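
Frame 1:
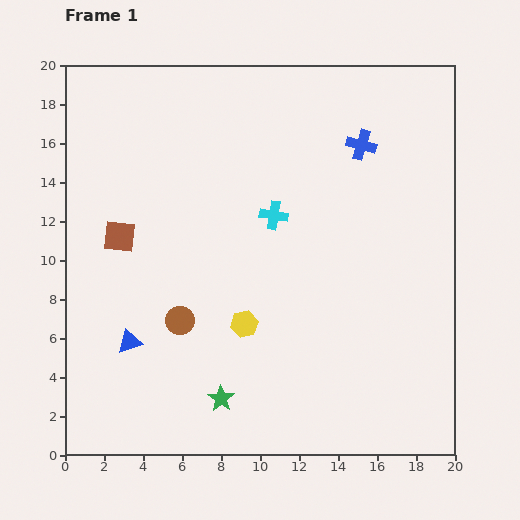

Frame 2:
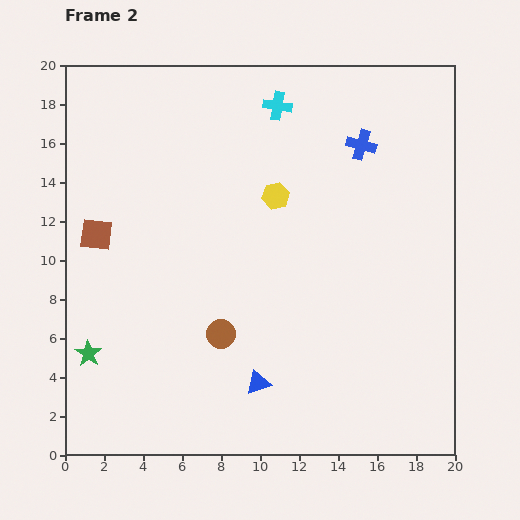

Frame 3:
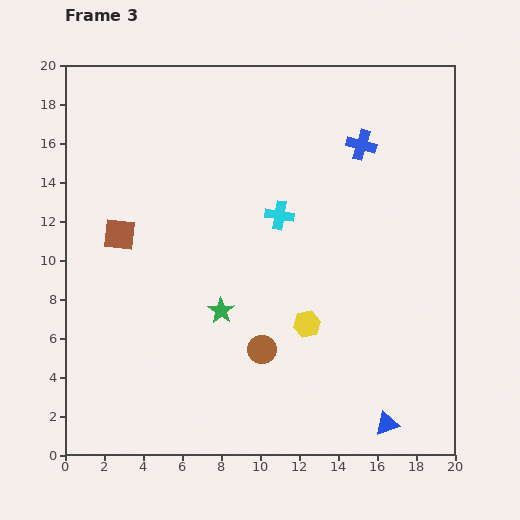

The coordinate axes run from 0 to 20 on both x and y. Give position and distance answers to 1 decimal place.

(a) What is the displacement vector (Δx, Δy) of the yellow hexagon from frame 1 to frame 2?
(1.6, 6.6)

The yellow hexagon was at (9.2, 6.7) in frame 1 and (10.8, 13.3) in frame 2.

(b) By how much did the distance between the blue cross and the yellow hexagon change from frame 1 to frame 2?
-5.9

Distance in frame 1: 11.0. Distance in frame 2: 5.1.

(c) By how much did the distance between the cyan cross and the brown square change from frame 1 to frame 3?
+0.3

Distance in frame 1: 8.0. Distance in frame 3: 8.3.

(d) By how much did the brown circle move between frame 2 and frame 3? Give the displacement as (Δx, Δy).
(2.1, -0.8)

The brown circle was at (8.0, 6.2) in frame 2 and (10.1, 5.4) in frame 3.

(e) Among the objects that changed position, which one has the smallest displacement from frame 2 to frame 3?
the brown square

(moved 1.2)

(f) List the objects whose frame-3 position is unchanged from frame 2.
the blue cross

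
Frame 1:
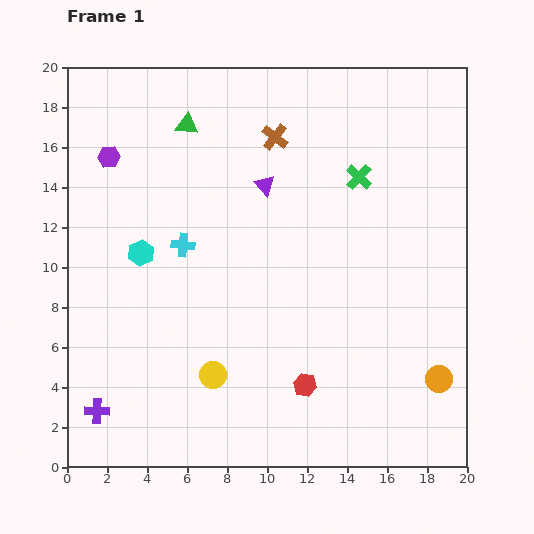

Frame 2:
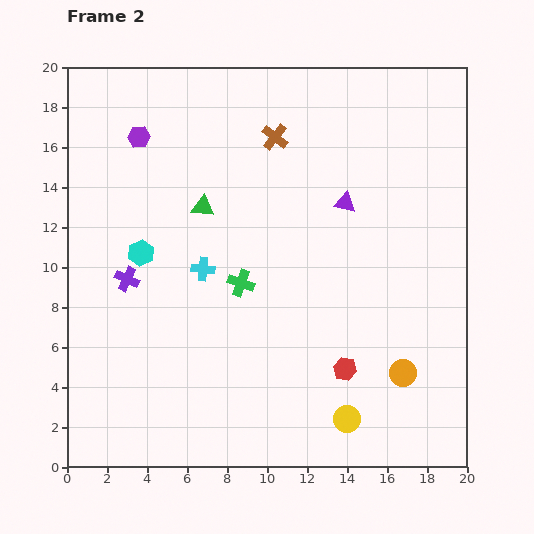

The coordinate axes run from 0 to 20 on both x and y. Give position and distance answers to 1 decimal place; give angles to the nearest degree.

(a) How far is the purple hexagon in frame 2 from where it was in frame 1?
1.8

The purple hexagon moved from (2.1, 15.5) to (3.6, 16.5), a distance of √(1.5² + 1.0²) ≈ 1.8.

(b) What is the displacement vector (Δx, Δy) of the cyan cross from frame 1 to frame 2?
(1.0, -1.2)

The cyan cross was at (5.8, 11.1) in frame 1 and (6.8, 9.9) in frame 2.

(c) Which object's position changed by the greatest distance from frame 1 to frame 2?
the green cross

(moved 7.9; next 7.1)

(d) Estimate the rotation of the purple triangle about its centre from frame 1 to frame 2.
33° counter-clockwise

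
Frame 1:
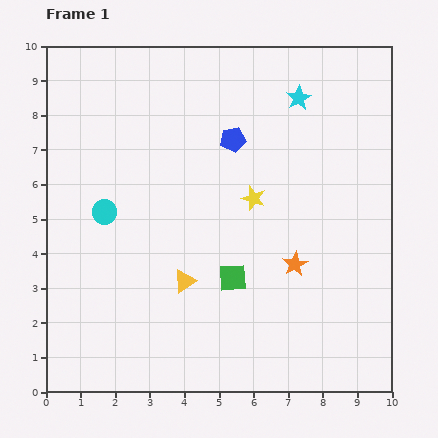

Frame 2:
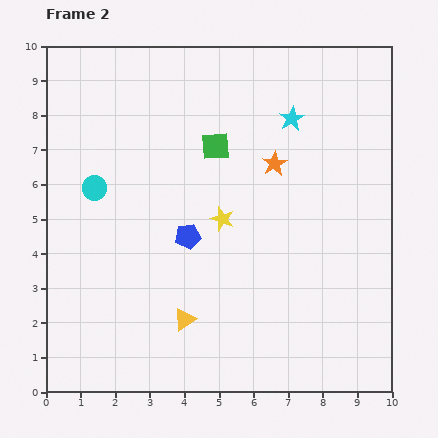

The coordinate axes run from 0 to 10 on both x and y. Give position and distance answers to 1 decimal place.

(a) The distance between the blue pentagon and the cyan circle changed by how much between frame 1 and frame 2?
-1.3

Distance in frame 1: 4.3. Distance in frame 2: 3.0.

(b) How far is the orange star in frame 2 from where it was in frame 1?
3.0

The orange star moved from (7.2, 3.7) to (6.6, 6.6), a distance of √(0.6² + 2.9²) ≈ 3.0.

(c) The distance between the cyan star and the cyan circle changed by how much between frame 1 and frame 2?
-0.5

Distance in frame 1: 6.5. Distance in frame 2: 6.0.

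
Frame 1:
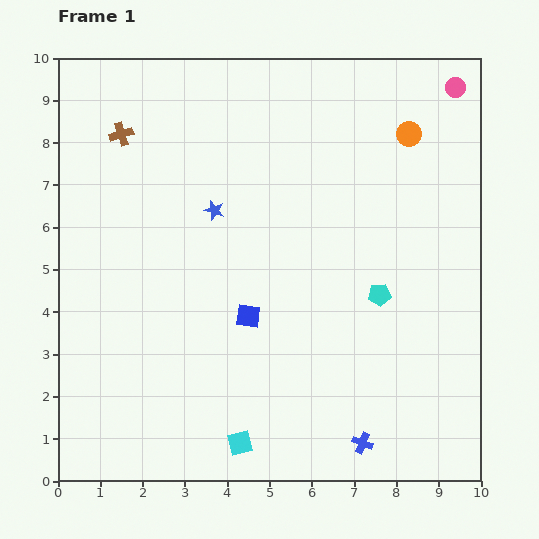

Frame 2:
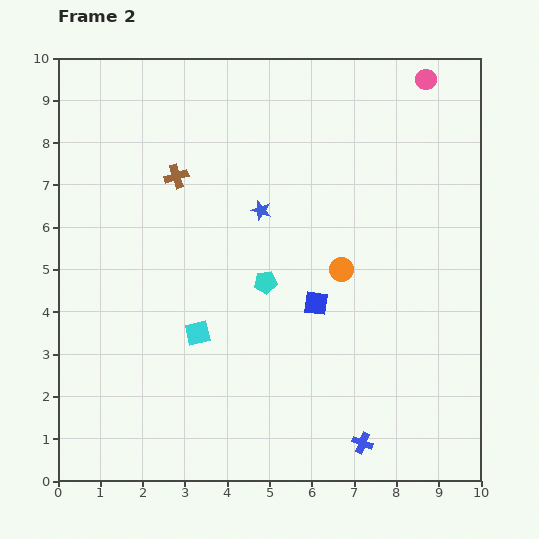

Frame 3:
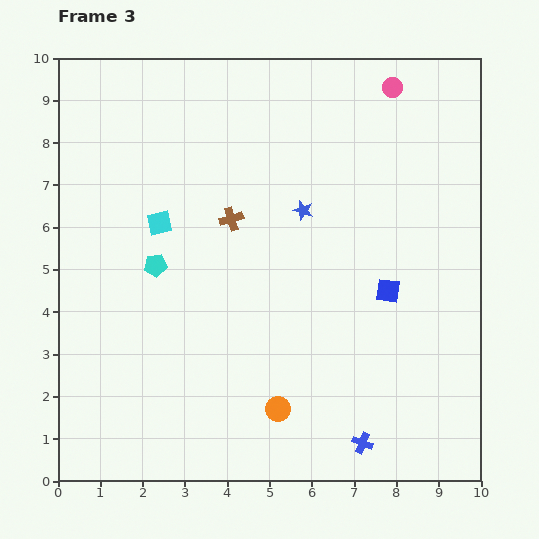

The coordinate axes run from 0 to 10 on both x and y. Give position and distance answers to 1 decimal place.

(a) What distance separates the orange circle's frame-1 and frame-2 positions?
3.6

The orange circle moved from (8.3, 8.2) to (6.7, 5.0), a distance of √(1.6² + 3.2²) ≈ 3.6.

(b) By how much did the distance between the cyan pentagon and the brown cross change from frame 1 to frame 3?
-5.1

Distance in frame 1: 7.2. Distance in frame 3: 2.1.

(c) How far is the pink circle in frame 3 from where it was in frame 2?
0.8

The pink circle moved from (8.7, 9.5) to (7.9, 9.3), a distance of √(0.8² + 0.2²) ≈ 0.8.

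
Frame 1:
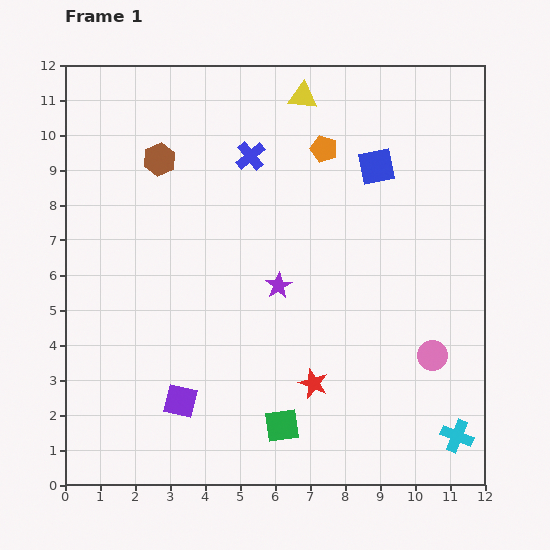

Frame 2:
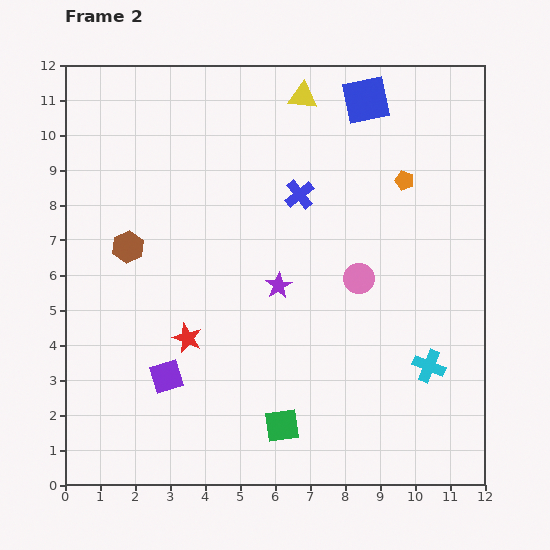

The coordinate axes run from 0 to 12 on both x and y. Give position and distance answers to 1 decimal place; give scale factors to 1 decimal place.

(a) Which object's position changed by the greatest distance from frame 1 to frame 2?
the red star

(moved 3.8; next 3.0)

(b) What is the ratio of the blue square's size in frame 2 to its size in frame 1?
1.3×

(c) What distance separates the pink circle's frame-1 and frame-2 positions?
3.0

The pink circle moved from (10.5, 3.7) to (8.4, 5.9), a distance of √(2.1² + 2.2²) ≈ 3.0.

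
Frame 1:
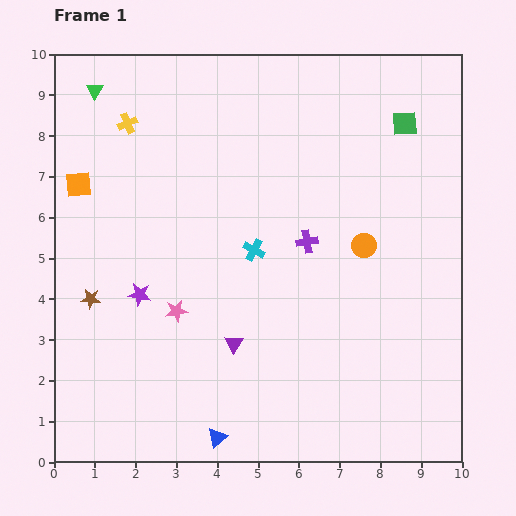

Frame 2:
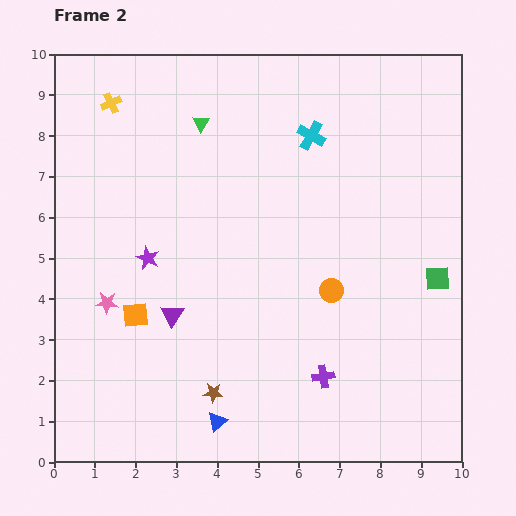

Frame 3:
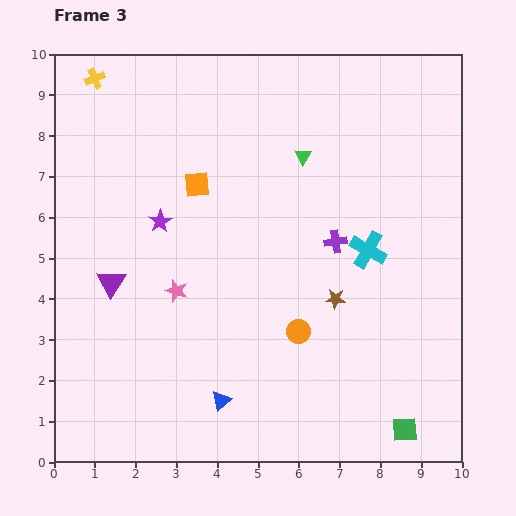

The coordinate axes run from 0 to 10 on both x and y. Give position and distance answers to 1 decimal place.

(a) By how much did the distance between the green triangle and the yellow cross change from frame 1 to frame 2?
+1.2

Distance in frame 1: 1.1. Distance in frame 2: 2.3.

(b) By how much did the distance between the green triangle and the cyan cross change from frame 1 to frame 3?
-2.7

Distance in frame 1: 5.5. Distance in frame 3: 2.8.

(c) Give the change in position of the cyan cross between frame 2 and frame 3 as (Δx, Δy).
(1.4, -2.8)

The cyan cross was at (6.3, 8.0) in frame 2 and (7.7, 5.2) in frame 3.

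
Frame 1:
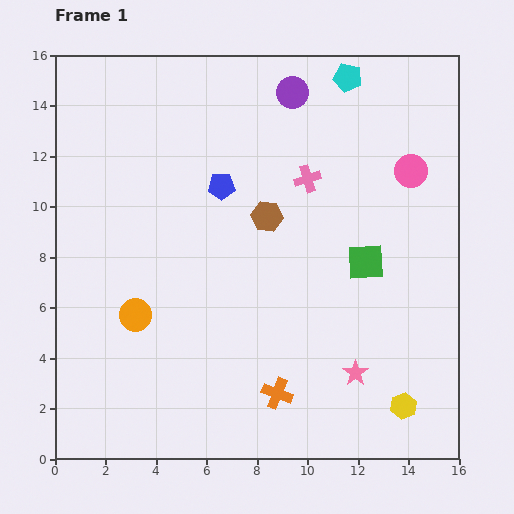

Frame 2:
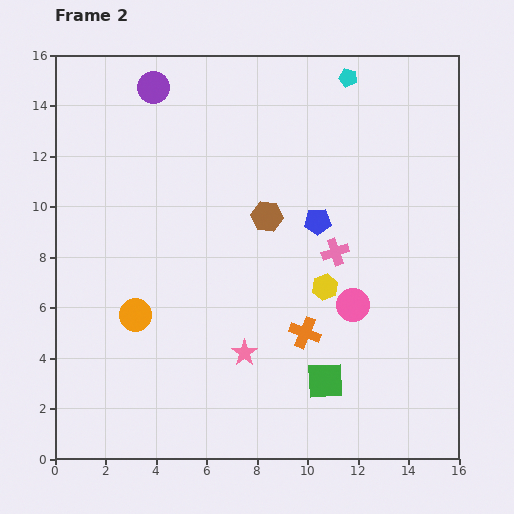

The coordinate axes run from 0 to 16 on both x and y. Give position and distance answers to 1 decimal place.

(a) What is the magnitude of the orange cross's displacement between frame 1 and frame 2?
2.6

The orange cross moved from (8.8, 2.6) to (9.9, 5.0), a distance of √(1.1² + 2.4²) ≈ 2.6.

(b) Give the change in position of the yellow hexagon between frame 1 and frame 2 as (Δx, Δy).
(-3.1, 4.7)

The yellow hexagon was at (13.8, 2.1) in frame 1 and (10.7, 6.8) in frame 2.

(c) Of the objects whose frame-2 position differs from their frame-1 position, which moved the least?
the orange cross

(moved 2.6)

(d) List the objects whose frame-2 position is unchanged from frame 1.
the brown hexagon, the cyan pentagon, the orange circle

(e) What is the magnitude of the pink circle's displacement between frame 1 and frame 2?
5.8

The pink circle moved from (14.1, 11.4) to (11.8, 6.1), a distance of √(2.3² + 5.3²) ≈ 5.8.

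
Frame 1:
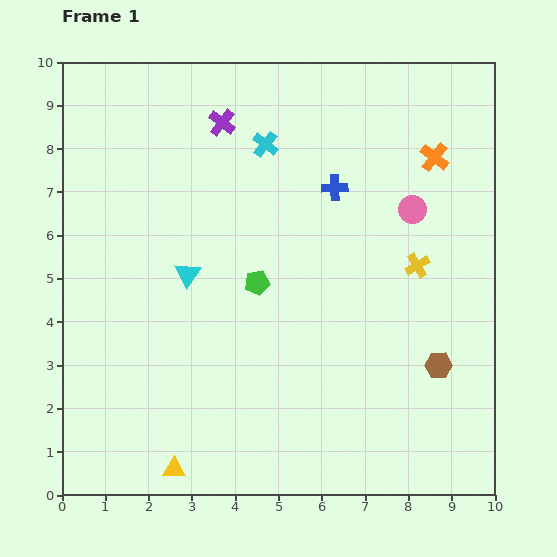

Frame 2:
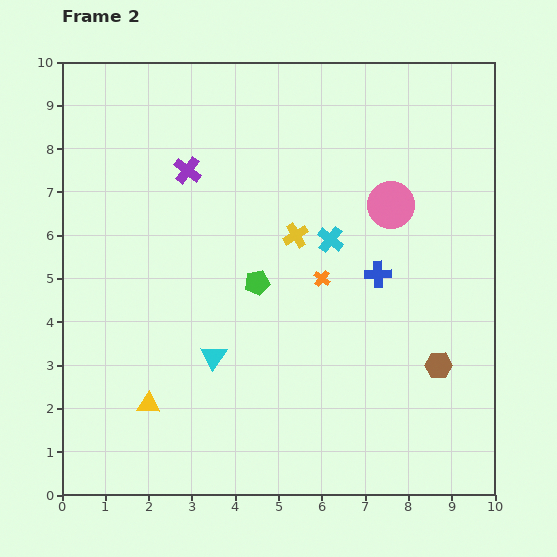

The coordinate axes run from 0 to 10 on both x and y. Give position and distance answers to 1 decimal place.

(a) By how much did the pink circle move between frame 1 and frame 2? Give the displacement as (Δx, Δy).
(-0.5, 0.1)

The pink circle was at (8.1, 6.6) in frame 1 and (7.6, 6.7) in frame 2.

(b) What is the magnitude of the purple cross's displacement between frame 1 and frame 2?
1.4

The purple cross moved from (3.7, 8.6) to (2.9, 7.5), a distance of √(0.8² + 1.1²) ≈ 1.4.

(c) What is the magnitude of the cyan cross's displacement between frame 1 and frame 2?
2.7

The cyan cross moved from (4.7, 8.1) to (6.2, 5.9), a distance of √(1.5² + 2.2²) ≈ 2.7.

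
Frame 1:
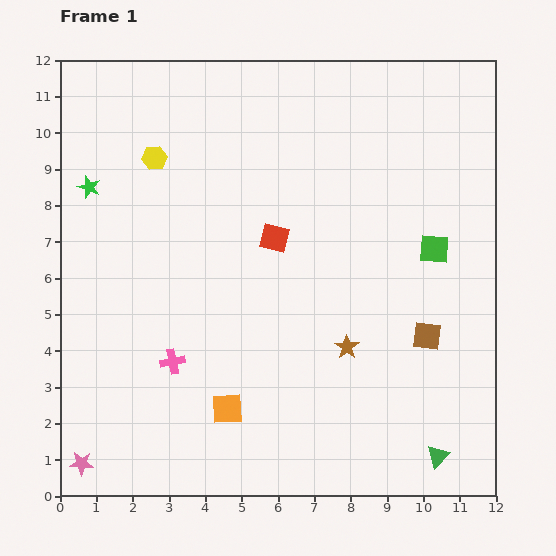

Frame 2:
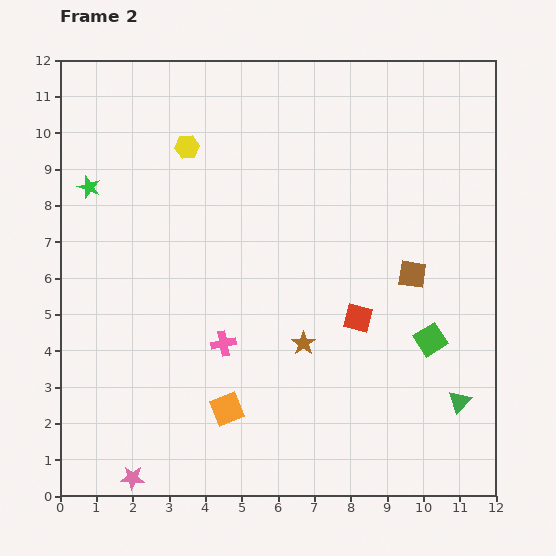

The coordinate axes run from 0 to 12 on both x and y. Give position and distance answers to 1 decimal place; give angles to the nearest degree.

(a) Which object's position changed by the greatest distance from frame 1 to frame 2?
the red square

(moved 3.2; next 2.5)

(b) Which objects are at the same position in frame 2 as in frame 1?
the orange square, the green star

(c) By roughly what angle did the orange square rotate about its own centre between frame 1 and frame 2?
18° counter-clockwise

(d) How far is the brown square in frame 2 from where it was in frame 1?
1.7

The brown square moved from (10.1, 4.4) to (9.7, 6.1), a distance of √(0.4² + 1.7²) ≈ 1.7.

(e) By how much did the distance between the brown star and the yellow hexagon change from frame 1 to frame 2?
-1.1

Distance in frame 1: 7.4. Distance in frame 2: 6.3.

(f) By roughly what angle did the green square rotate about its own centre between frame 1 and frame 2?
36° counter-clockwise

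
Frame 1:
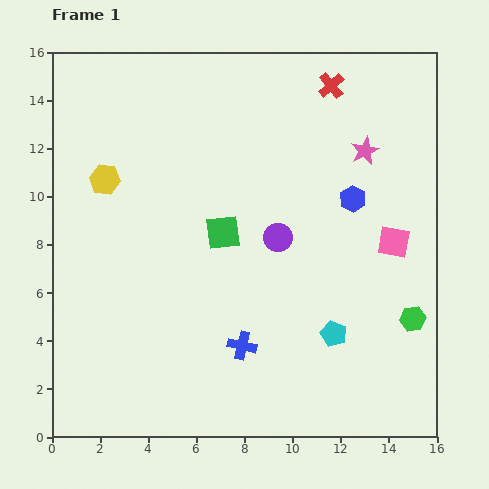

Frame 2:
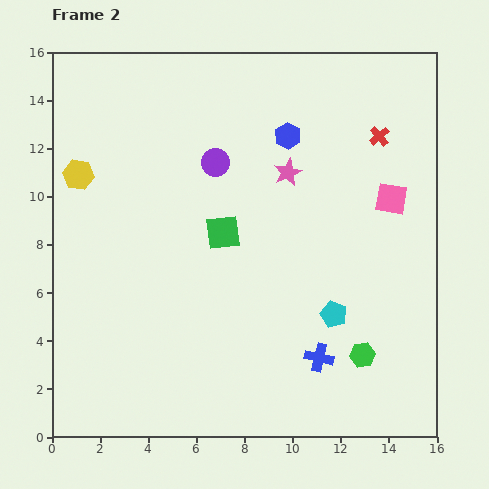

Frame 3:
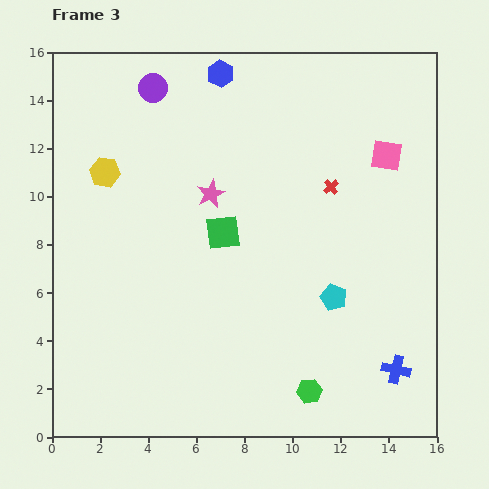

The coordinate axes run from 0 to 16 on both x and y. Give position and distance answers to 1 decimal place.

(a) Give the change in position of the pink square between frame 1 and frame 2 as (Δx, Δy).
(-0.1, 1.8)

The pink square was at (14.2, 8.1) in frame 1 and (14.1, 9.9) in frame 2.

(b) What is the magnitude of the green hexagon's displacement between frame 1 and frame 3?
5.2

The green hexagon moved from (15.0, 4.9) to (10.7, 1.9), a distance of √(4.3² + 3.0²) ≈ 5.2.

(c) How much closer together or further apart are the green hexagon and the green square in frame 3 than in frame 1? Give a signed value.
-1.2

Distance in frame 1: 8.7. Distance in frame 3: 7.5.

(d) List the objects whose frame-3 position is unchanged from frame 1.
the green square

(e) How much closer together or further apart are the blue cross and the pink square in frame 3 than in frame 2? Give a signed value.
+1.7

Distance in frame 2: 7.2. Distance in frame 3: 8.9.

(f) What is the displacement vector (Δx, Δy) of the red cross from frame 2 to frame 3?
(-2.0, -2.1)

The red cross was at (13.6, 12.5) in frame 2 and (11.6, 10.4) in frame 3.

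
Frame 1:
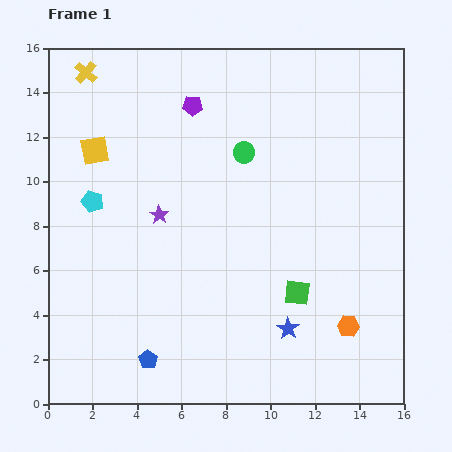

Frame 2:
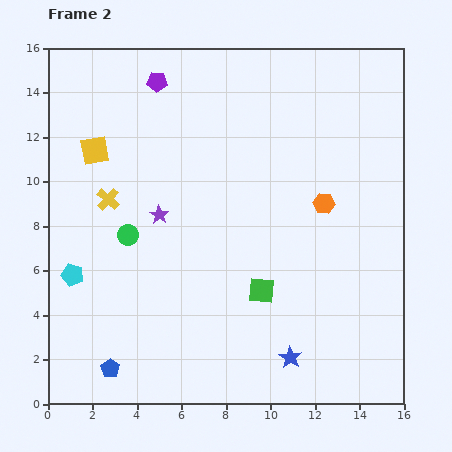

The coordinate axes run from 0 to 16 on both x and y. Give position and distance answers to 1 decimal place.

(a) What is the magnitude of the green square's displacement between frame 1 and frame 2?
1.6

The green square moved from (11.2, 5.0) to (9.6, 5.1), a distance of √(1.6² + 0.1²) ≈ 1.6.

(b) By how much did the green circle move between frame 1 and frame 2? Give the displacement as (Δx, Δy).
(-5.2, -3.7)

The green circle was at (8.8, 11.3) in frame 1 and (3.6, 7.6) in frame 2.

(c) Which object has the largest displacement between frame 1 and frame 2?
the green circle

(moved 6.4; next 5.8)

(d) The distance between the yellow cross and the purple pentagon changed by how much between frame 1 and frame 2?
+0.7

Distance in frame 1: 5.0. Distance in frame 2: 5.7.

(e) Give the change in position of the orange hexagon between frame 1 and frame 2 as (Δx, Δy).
(-1.1, 5.5)

The orange hexagon was at (13.5, 3.5) in frame 1 and (12.4, 9.0) in frame 2.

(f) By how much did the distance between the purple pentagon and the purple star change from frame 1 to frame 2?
+0.9

Distance in frame 1: 5.1. Distance in frame 2: 6.0.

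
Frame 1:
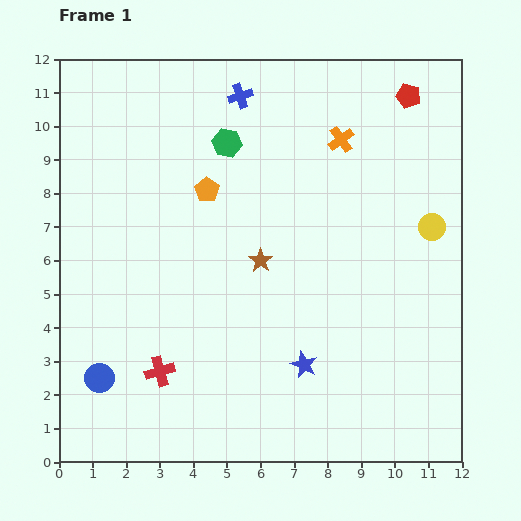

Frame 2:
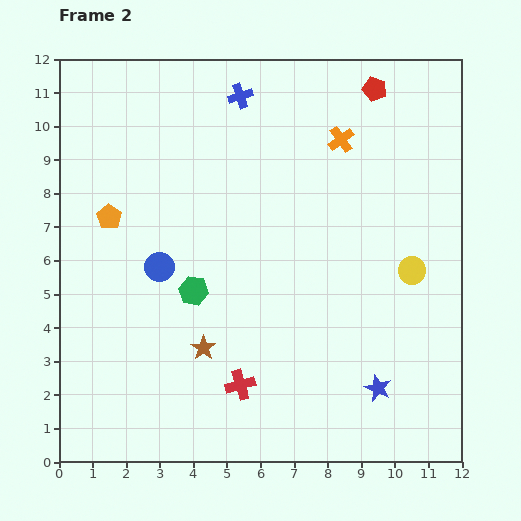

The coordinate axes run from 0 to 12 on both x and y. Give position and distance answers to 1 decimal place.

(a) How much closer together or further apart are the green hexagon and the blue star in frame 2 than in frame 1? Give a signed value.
-0.8

Distance in frame 1: 7.0. Distance in frame 2: 6.2.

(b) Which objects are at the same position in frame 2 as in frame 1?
the orange cross, the blue cross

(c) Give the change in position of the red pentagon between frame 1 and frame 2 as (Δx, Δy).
(-1.0, 0.2)

The red pentagon was at (10.4, 10.9) in frame 1 and (9.4, 11.1) in frame 2.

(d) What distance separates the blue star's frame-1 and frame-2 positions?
2.3

The blue star moved from (7.3, 2.9) to (9.5, 2.2), a distance of √(2.2² + 0.7²) ≈ 2.3.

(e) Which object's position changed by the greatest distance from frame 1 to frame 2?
the green hexagon

(moved 4.5; next 3.8)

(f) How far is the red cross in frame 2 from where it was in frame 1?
2.4

The red cross moved from (3.0, 2.7) to (5.4, 2.3), a distance of √(2.4² + 0.4²) ≈ 2.4.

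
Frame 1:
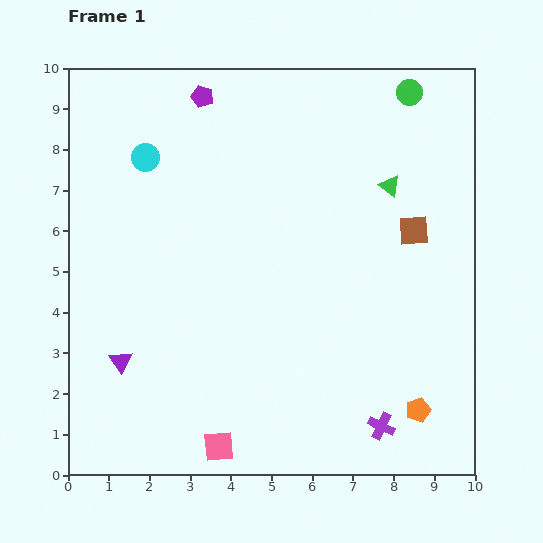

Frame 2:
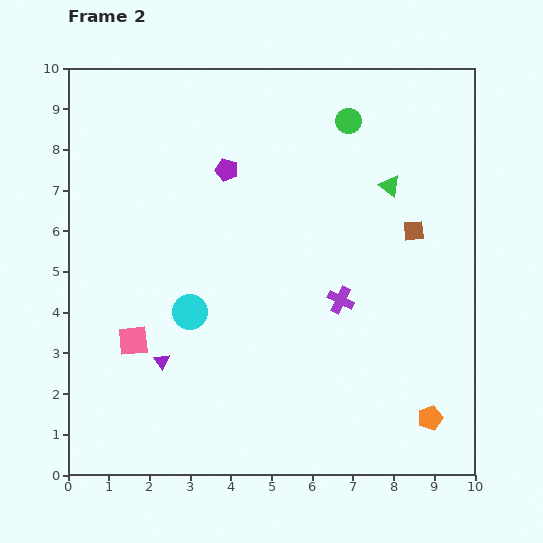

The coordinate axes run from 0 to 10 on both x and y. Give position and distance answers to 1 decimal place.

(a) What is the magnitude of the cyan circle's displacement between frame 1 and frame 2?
4.0

The cyan circle moved from (1.9, 7.8) to (3.0, 4.0), a distance of √(1.1² + 3.8²) ≈ 4.0.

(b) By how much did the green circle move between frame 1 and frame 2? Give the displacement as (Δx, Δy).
(-1.5, -0.7)

The green circle was at (8.4, 9.4) in frame 1 and (6.9, 8.7) in frame 2.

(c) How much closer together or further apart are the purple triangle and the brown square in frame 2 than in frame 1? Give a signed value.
-0.9

Distance in frame 1: 7.9. Distance in frame 2: 7.0.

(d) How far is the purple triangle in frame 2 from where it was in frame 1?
1.0

The purple triangle moved from (1.3, 2.8) to (2.3, 2.8), a distance of √(1.0² + 0.0²) ≈ 1.0.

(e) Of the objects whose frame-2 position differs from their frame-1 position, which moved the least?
the orange pentagon

(moved 0.4)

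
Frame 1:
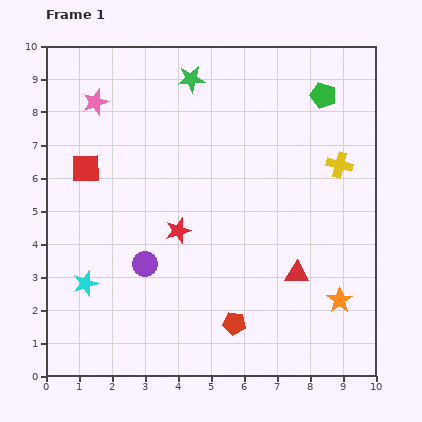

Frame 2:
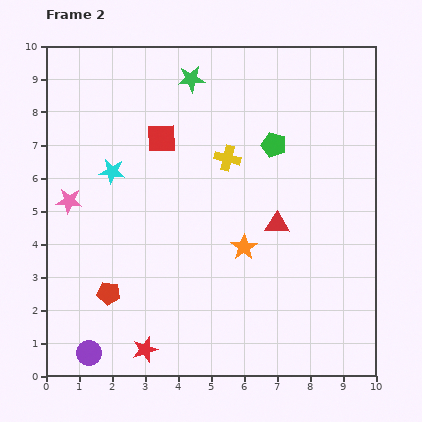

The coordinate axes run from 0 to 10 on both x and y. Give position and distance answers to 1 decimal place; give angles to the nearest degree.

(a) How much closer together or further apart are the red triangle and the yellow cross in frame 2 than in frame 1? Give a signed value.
-1.0

Distance in frame 1: 3.5. Distance in frame 2: 2.5.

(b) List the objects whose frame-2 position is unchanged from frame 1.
the green star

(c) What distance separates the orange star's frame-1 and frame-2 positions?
3.3

The orange star moved from (8.9, 2.3) to (6.0, 3.9), a distance of √(2.9² + 1.6²) ≈ 3.3.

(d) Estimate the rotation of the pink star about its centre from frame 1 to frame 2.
24° clockwise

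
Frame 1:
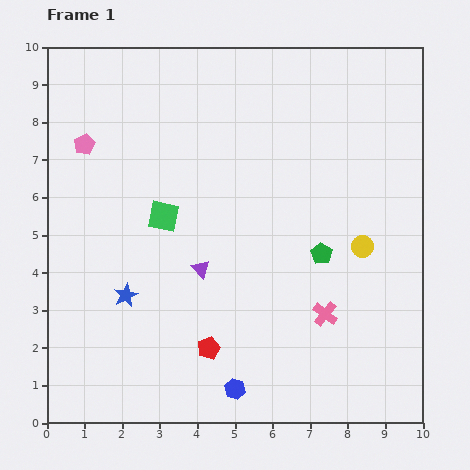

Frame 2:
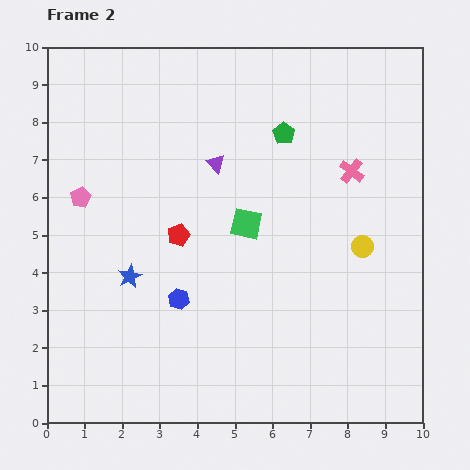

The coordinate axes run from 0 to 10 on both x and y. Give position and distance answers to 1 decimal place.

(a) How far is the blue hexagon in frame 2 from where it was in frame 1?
2.8

The blue hexagon moved from (5.0, 0.9) to (3.5, 3.3), a distance of √(1.5² + 2.4²) ≈ 2.8.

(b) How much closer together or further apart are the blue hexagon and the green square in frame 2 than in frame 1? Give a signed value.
-2.3

Distance in frame 1: 5.0. Distance in frame 2: 2.7.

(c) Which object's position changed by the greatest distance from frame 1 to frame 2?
the pink cross

(moved 3.9; next 3.4)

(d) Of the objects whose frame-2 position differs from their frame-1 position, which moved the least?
the blue star

(moved 0.5)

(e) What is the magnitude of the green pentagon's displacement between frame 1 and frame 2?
3.4

The green pentagon moved from (7.3, 4.5) to (6.3, 7.7), a distance of √(1.0² + 3.2²) ≈ 3.4.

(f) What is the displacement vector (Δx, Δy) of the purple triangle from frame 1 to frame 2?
(0.4, 2.8)

The purple triangle was at (4.1, 4.1) in frame 1 and (4.5, 6.9) in frame 2.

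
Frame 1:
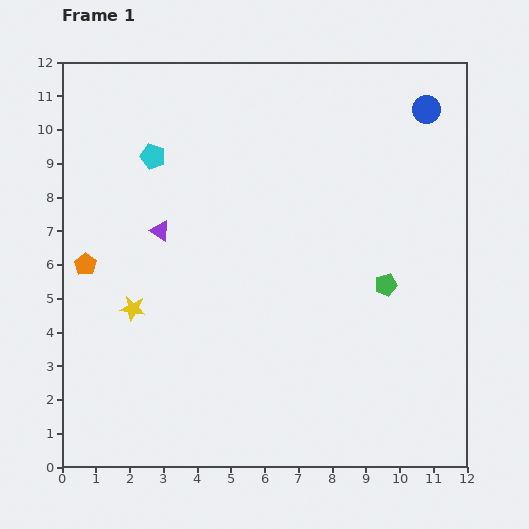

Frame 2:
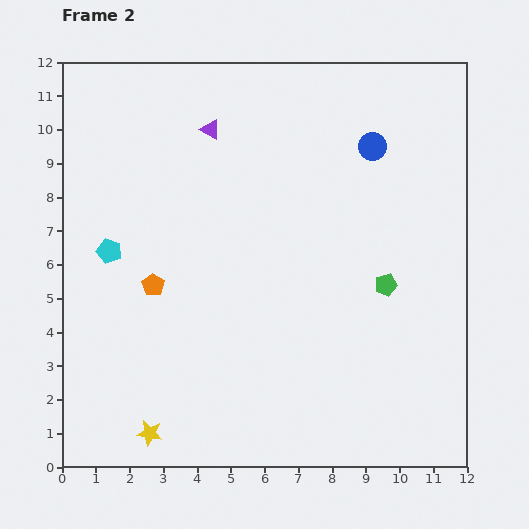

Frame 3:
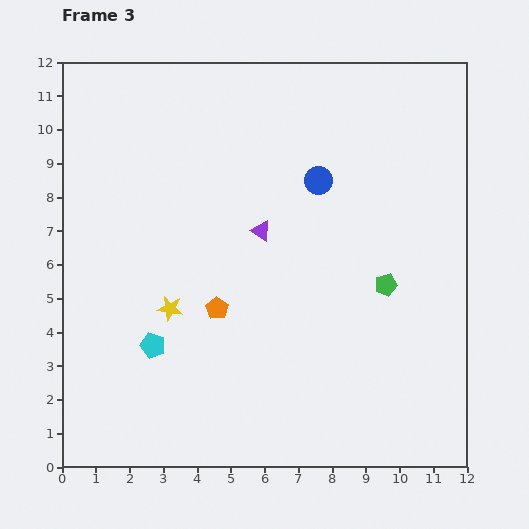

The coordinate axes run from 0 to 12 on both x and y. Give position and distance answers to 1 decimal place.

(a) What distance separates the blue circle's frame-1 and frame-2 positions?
1.9

The blue circle moved from (10.8, 10.6) to (9.2, 9.5), a distance of √(1.6² + 1.1²) ≈ 1.9.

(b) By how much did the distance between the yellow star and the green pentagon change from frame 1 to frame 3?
-1.1

Distance in frame 1: 7.5. Distance in frame 3: 6.4.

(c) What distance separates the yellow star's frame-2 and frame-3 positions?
3.7

The yellow star moved from (2.6, 1.0) to (3.2, 4.7), a distance of √(0.6² + 3.7²) ≈ 3.7.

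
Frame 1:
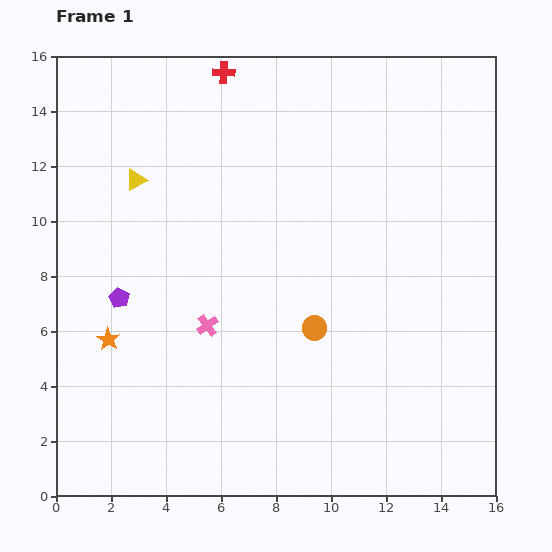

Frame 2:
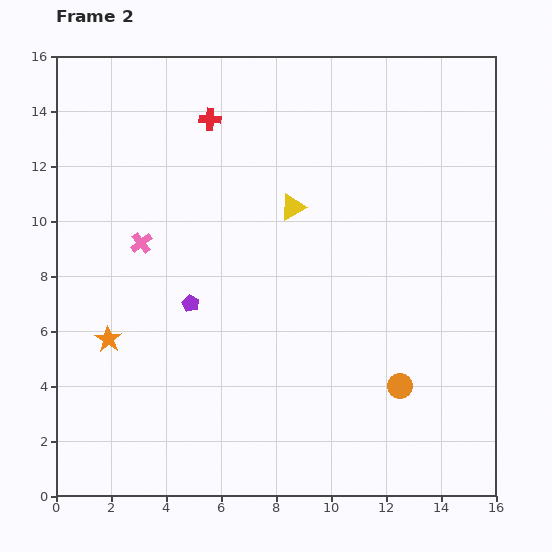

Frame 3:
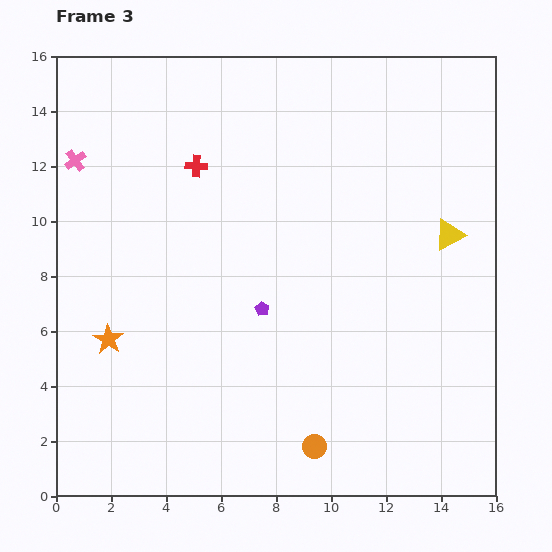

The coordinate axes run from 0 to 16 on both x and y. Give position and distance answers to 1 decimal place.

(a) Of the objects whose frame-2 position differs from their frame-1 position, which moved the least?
the red cross

(moved 1.8)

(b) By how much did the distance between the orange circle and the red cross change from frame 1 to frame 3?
+1.2

Distance in frame 1: 9.9. Distance in frame 3: 11.1.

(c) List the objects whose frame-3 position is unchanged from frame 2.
the orange star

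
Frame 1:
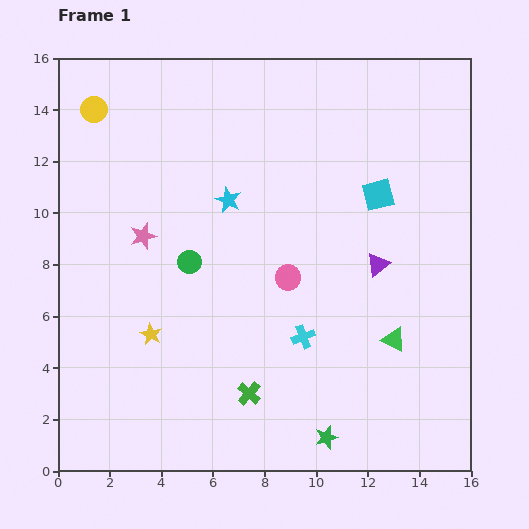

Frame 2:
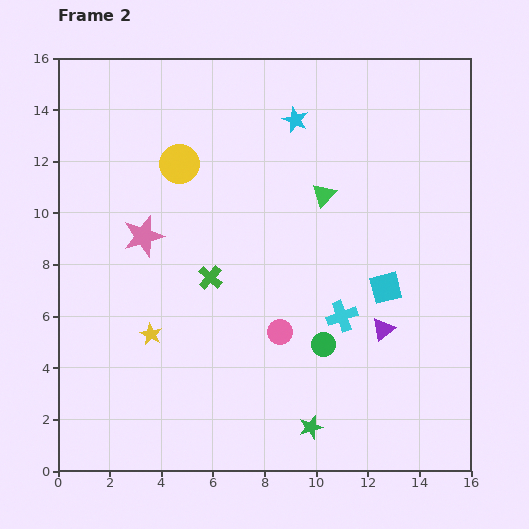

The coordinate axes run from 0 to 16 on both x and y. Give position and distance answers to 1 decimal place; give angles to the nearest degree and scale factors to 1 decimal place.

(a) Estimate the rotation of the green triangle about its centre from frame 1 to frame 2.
45° clockwise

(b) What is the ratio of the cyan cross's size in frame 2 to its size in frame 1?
1.3×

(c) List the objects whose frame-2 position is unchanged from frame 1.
the pink star, the yellow star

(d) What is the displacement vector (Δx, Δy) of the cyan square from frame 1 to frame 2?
(0.3, -3.6)

The cyan square was at (12.4, 10.7) in frame 1 and (12.7, 7.1) in frame 2.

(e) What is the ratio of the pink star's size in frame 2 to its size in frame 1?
1.5×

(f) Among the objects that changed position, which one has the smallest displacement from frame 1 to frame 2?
the green star

(moved 0.7)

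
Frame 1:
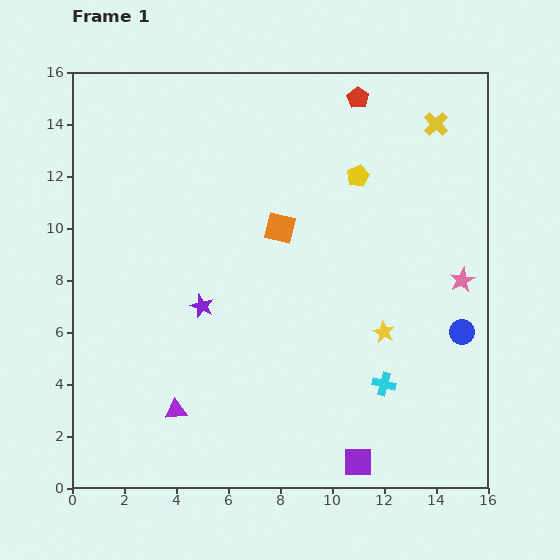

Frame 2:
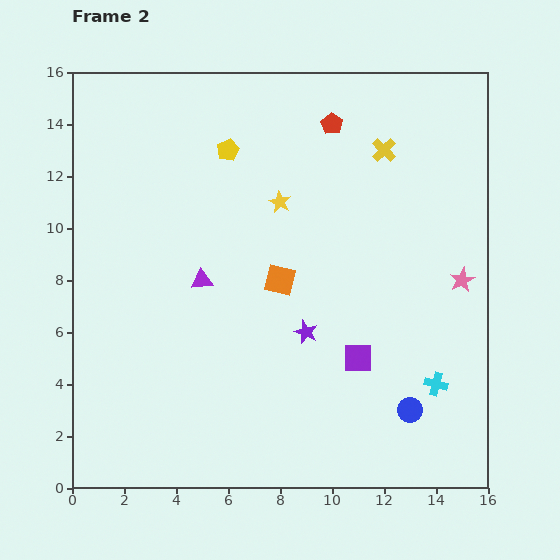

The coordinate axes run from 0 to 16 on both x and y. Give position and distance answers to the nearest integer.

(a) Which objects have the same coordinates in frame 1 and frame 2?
the pink star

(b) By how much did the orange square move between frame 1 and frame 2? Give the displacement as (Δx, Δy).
(0, -2)

The orange square was at (8, 10) in frame 1 and (8, 8) in frame 2.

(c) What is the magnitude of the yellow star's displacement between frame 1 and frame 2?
6

The yellow star moved from (12, 6) to (8, 11), a distance of √(4² + 5²) ≈ 6.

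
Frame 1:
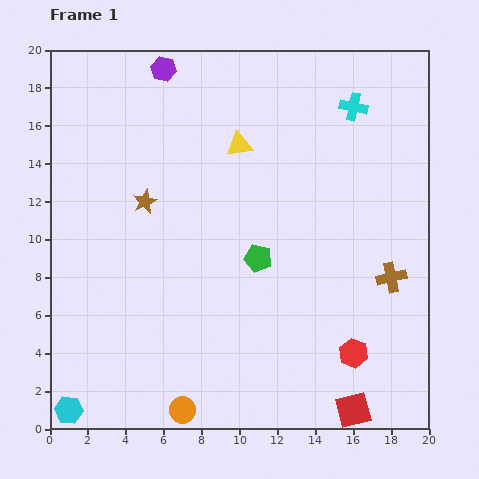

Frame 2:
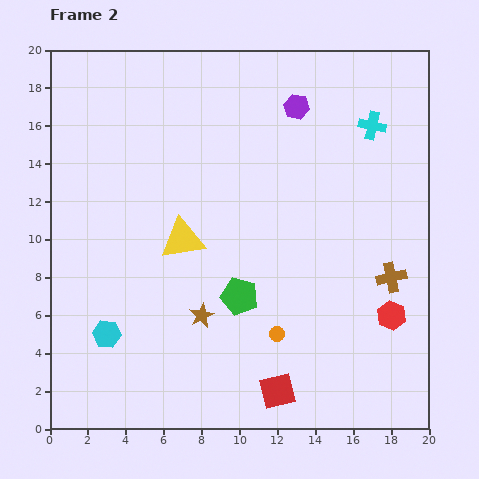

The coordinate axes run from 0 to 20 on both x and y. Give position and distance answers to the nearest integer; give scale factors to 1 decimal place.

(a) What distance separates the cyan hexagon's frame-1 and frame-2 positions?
4

The cyan hexagon moved from (1, 1) to (3, 5), a distance of √(2² + 4²) ≈ 4.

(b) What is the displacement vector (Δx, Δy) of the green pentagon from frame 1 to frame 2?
(-1, -2)

The green pentagon was at (11, 9) in frame 1 and (10, 7) in frame 2.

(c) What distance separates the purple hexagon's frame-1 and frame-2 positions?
7

The purple hexagon moved from (6, 19) to (13, 17), a distance of √(7² + 2²) ≈ 7.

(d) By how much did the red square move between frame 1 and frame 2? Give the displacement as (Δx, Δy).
(-4, 1)

The red square was at (16, 1) in frame 1 and (12, 2) in frame 2.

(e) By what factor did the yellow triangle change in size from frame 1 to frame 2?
1.7×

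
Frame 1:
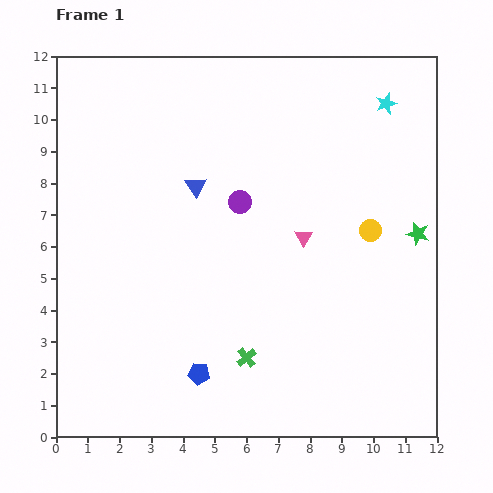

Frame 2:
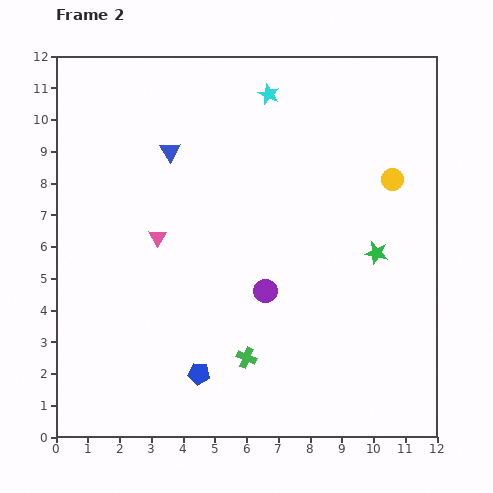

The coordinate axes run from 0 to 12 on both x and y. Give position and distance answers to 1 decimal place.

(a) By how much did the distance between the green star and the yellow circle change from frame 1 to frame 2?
+0.9

Distance in frame 1: 1.5. Distance in frame 2: 2.4.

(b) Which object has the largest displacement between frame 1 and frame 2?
the pink triangle

(moved 4.6; next 3.7)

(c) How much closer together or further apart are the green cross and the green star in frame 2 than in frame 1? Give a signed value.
-1.4

Distance in frame 1: 6.7. Distance in frame 2: 5.3.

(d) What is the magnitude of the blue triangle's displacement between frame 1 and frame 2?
1.4

The blue triangle moved from (4.4, 7.9) to (3.6, 9.0), a distance of √(0.8² + 1.1²) ≈ 1.4.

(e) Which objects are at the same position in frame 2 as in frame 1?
the green cross, the blue pentagon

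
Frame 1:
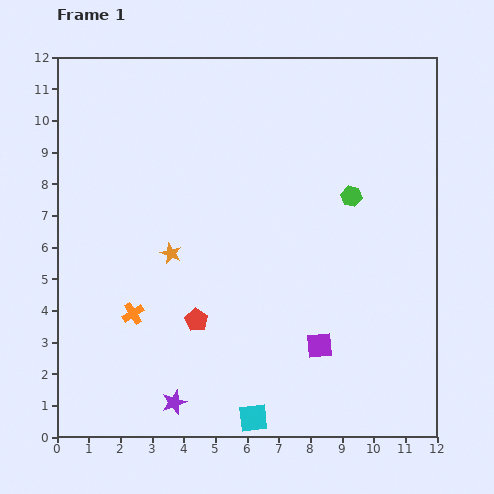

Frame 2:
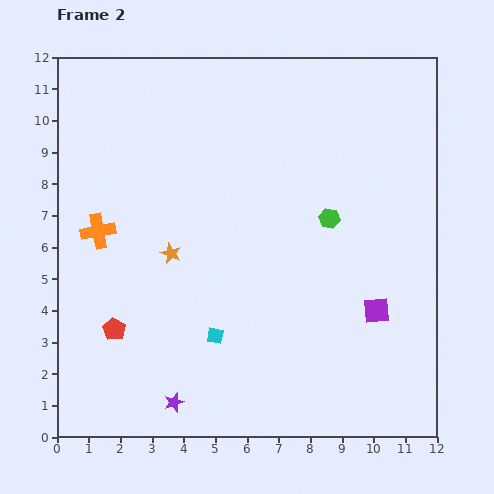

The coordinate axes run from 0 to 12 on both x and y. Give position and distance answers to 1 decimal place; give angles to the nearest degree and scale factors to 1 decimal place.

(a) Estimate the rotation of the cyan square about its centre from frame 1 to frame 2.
16° clockwise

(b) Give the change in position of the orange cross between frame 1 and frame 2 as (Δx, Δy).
(-1.1, 2.6)

The orange cross was at (2.4, 3.9) in frame 1 and (1.3, 6.5) in frame 2.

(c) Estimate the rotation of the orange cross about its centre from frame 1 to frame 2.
21° clockwise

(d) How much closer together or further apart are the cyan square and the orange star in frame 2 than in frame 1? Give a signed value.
-2.8

Distance in frame 1: 5.8. Distance in frame 2: 3.0.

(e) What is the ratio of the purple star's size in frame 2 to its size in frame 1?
0.8×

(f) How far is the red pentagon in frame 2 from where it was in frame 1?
2.6

The red pentagon moved from (4.4, 3.7) to (1.8, 3.4), a distance of √(2.6² + 0.3²) ≈ 2.6.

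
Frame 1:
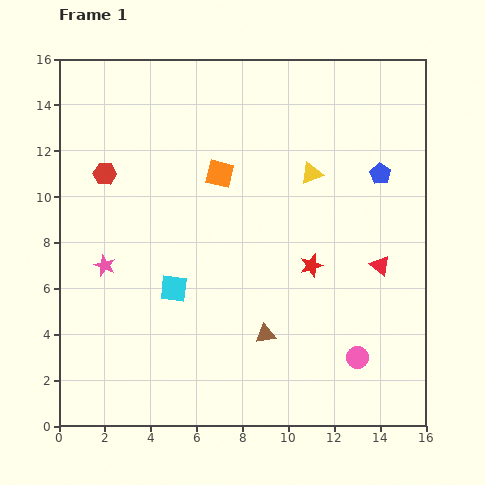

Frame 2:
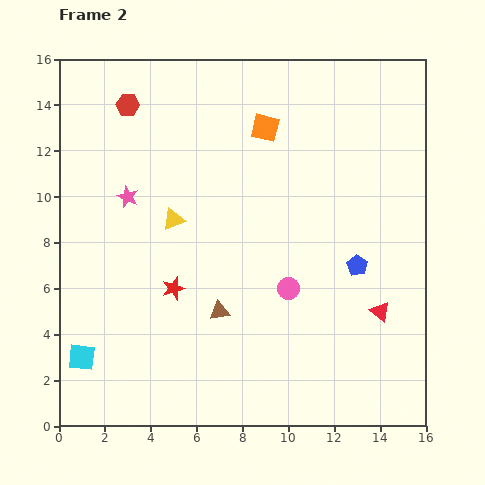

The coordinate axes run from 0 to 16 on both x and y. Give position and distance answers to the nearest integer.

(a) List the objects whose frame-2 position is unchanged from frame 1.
none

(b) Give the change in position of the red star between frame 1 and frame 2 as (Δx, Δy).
(-6, -1)

The red star was at (11, 7) in frame 1 and (5, 6) in frame 2.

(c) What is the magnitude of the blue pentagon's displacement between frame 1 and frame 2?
4

The blue pentagon moved from (14, 11) to (13, 7), a distance of √(1² + 4²) ≈ 4.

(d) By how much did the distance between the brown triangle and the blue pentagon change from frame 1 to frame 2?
-3

Distance in frame 1: 9. Distance in frame 2: 6.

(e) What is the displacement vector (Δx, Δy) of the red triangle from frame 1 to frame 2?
(0, -2)

The red triangle was at (14, 7) in frame 1 and (14, 5) in frame 2.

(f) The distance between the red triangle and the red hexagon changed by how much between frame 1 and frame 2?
+1

Distance in frame 1: 13. Distance in frame 2: 14.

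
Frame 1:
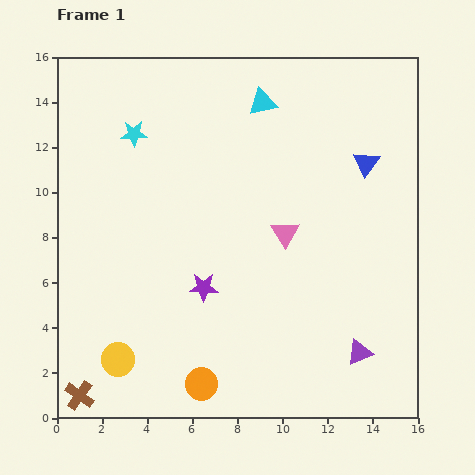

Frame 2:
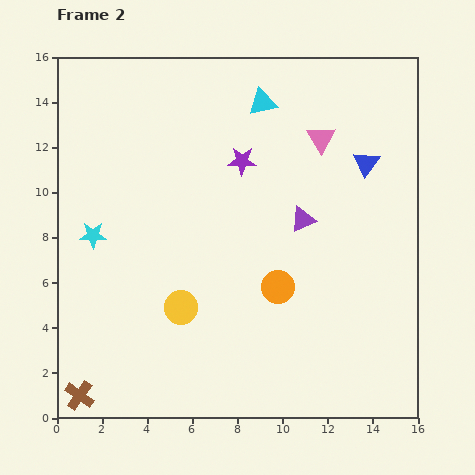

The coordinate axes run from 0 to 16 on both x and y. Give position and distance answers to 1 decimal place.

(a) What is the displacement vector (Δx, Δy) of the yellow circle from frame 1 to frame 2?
(2.8, 2.3)

The yellow circle was at (2.7, 2.6) in frame 1 and (5.5, 4.9) in frame 2.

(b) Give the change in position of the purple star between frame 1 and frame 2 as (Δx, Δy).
(1.7, 5.6)

The purple star was at (6.5, 5.8) in frame 1 and (8.2, 11.4) in frame 2.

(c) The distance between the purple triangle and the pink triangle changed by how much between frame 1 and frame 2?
-2.5

Distance in frame 1: 6.2. Distance in frame 2: 3.7.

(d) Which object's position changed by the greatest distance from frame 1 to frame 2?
the purple triangle

(moved 6.4; next 5.9)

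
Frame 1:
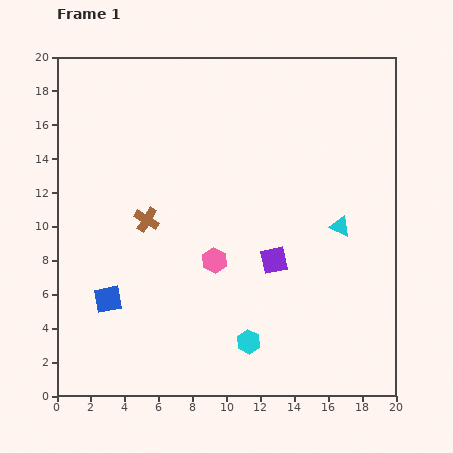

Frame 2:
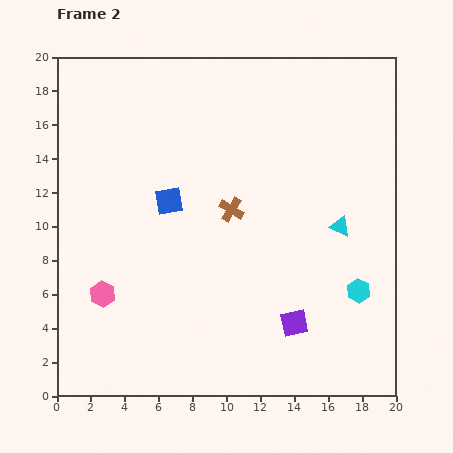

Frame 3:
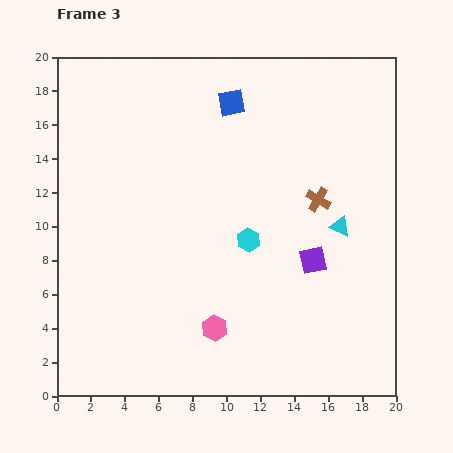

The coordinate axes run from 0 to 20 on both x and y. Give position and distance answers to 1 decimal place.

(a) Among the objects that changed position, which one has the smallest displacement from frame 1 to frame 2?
the purple square

(moved 3.9)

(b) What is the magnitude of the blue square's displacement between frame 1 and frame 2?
6.8

The blue square moved from (3.0, 5.7) to (6.6, 11.5), a distance of √(3.6² + 5.8²) ≈ 6.8.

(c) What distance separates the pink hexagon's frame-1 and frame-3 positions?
4.0

The pink hexagon moved from (9.3, 8.0) to (9.3, 4.0), a distance of √(0.0² + 4.0²) ≈ 4.0.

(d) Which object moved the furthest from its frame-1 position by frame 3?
the blue square

(moved 13.7; next 10.2)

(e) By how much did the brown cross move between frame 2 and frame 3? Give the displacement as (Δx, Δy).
(5.1, 0.6)

The brown cross was at (10.3, 11.0) in frame 2 and (15.4, 11.6) in frame 3.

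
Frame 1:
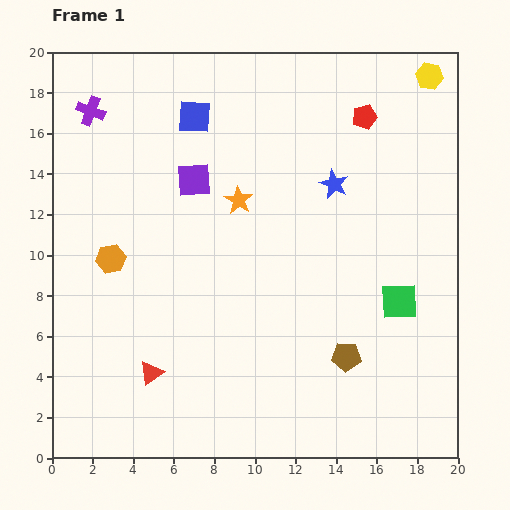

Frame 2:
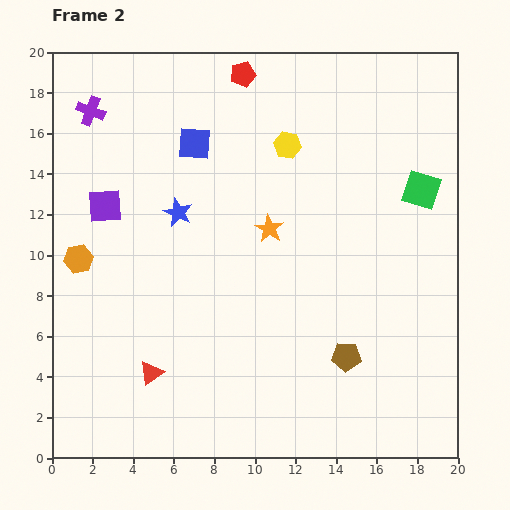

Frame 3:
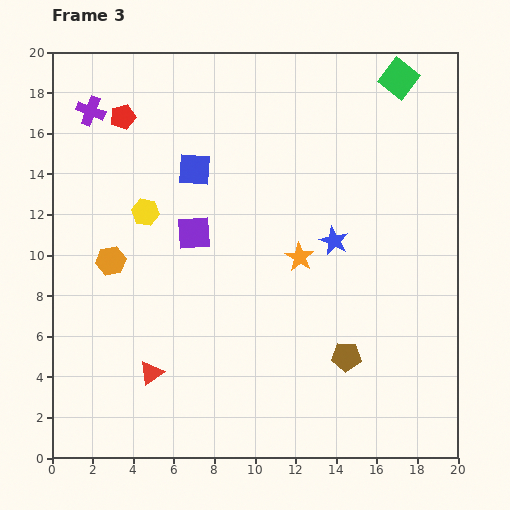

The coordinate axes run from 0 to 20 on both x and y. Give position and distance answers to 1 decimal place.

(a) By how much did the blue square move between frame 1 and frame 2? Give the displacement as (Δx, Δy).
(0.0, -1.3)

The blue square was at (7.0, 16.8) in frame 1 and (7.0, 15.5) in frame 2.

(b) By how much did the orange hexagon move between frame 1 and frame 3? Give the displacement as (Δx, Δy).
(0.0, -0.1)

The orange hexagon was at (2.9, 9.8) in frame 1 and (2.9, 9.7) in frame 3.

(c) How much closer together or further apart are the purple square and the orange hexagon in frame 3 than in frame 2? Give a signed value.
+1.4

Distance in frame 2: 2.9. Distance in frame 3: 4.3.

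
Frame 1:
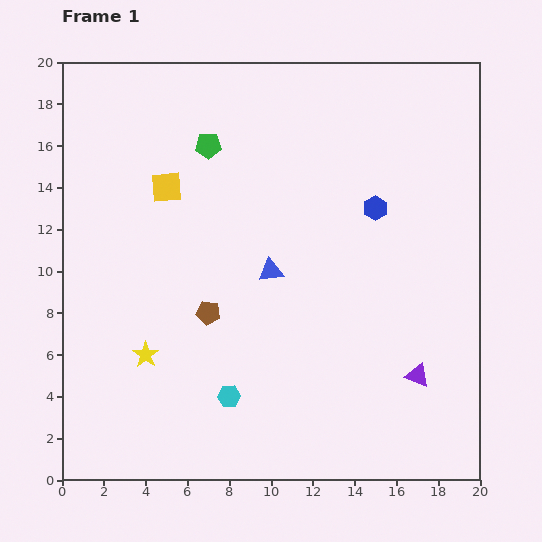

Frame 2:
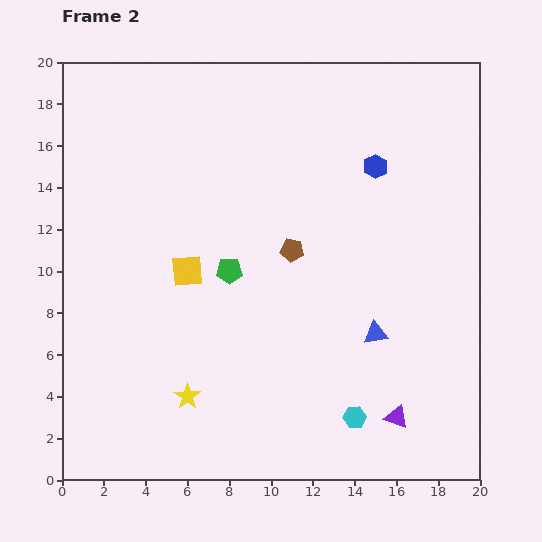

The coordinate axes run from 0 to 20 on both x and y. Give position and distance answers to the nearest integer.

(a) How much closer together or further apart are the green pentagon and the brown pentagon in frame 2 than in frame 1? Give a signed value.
-5

Distance in frame 1: 8. Distance in frame 2: 3.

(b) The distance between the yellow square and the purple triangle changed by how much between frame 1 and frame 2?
-3

Distance in frame 1: 15. Distance in frame 2: 12.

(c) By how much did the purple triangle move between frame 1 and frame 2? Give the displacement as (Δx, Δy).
(-1, -2)

The purple triangle was at (17, 5) in frame 1 and (16, 3) in frame 2.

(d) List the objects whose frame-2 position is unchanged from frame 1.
none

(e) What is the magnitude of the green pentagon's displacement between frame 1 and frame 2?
6

The green pentagon moved from (7, 16) to (8, 10), a distance of √(1² + 6²) ≈ 6.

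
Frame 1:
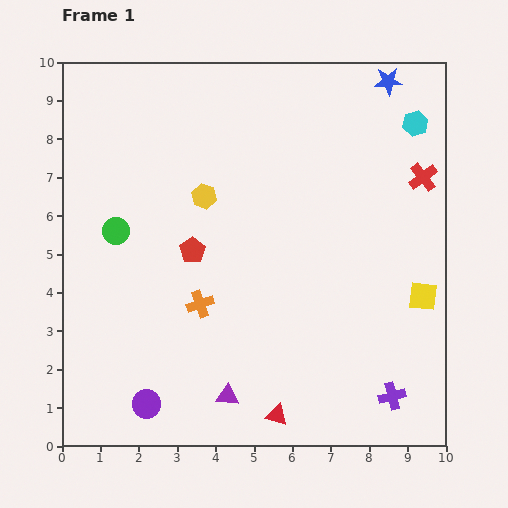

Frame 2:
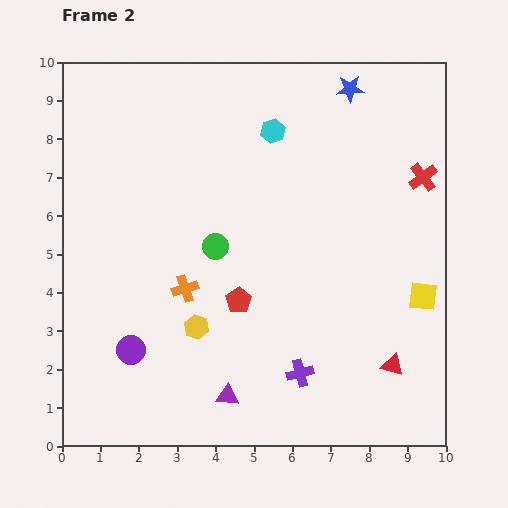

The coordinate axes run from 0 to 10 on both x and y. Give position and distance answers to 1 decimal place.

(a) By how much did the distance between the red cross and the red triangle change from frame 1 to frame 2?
-2.3

Distance in frame 1: 7.3. Distance in frame 2: 5.0.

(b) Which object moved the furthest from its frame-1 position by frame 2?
the cyan hexagon

(moved 3.7; next 3.4)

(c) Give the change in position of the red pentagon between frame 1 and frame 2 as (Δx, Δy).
(1.2, -1.3)

The red pentagon was at (3.4, 5.1) in frame 1 and (4.6, 3.8) in frame 2.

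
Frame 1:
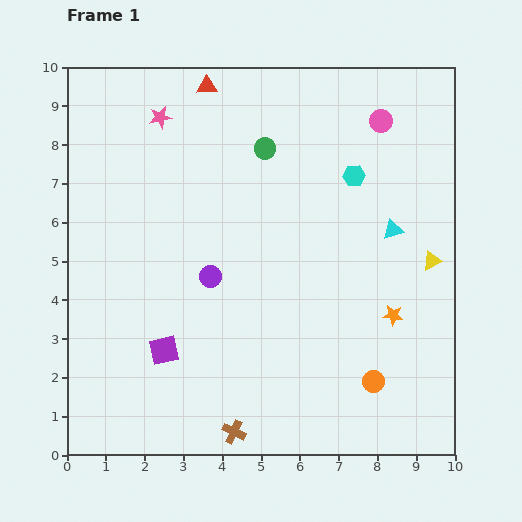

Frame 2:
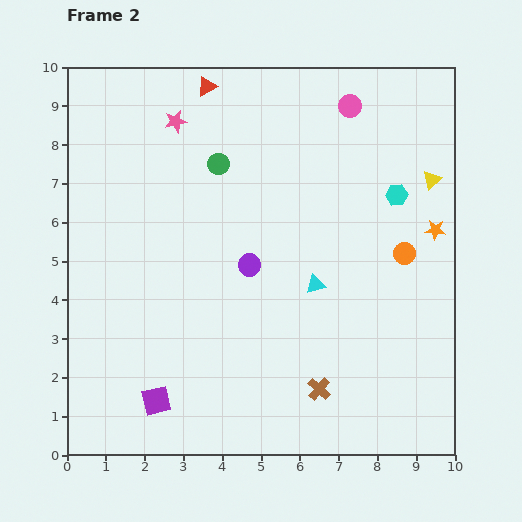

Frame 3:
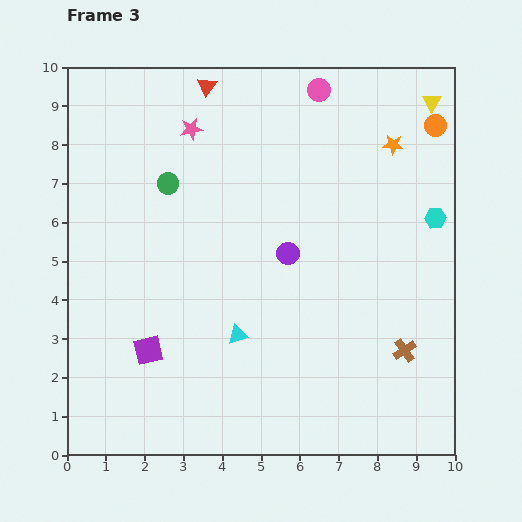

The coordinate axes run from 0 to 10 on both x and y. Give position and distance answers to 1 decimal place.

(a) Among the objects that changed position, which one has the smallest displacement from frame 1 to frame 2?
the pink star

(moved 0.4)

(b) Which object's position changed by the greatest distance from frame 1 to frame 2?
the orange circle

(moved 3.4; next 2.5)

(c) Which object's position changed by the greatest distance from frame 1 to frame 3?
the orange circle

(moved 6.8; next 4.9)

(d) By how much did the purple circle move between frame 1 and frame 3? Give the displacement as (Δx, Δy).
(2.0, 0.6)

The purple circle was at (3.7, 4.6) in frame 1 and (5.7, 5.2) in frame 3.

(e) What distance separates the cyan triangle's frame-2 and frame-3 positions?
2.4

The cyan triangle moved from (6.4, 4.4) to (4.4, 3.1), a distance of √(2.0² + 1.3²) ≈ 2.4.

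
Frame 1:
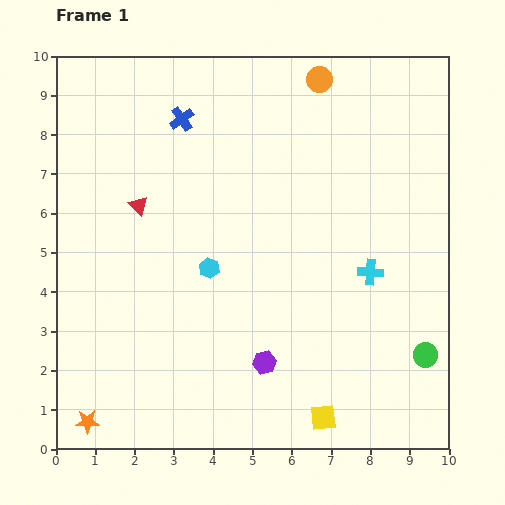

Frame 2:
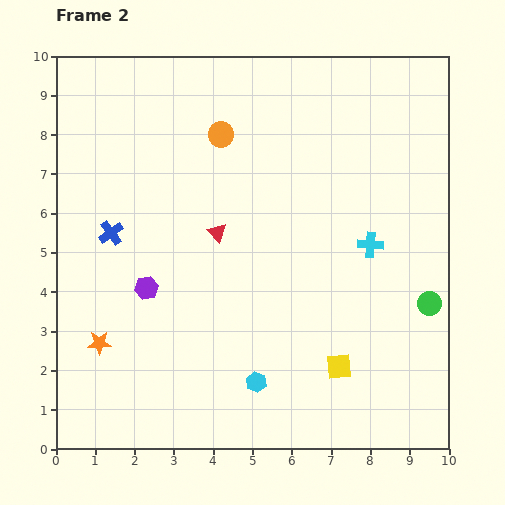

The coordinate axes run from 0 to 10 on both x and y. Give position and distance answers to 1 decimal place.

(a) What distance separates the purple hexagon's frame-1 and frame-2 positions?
3.6

The purple hexagon moved from (5.3, 2.2) to (2.3, 4.1), a distance of √(3.0² + 1.9²) ≈ 3.6.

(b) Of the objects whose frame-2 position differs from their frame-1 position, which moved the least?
the cyan cross

(moved 0.7)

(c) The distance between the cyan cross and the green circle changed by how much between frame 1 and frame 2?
-0.4

Distance in frame 1: 2.5. Distance in frame 2: 2.1.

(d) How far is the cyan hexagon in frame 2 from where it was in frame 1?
3.1

The cyan hexagon moved from (3.9, 4.6) to (5.1, 1.7), a distance of √(1.2² + 2.9²) ≈ 3.1.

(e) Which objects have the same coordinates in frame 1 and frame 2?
none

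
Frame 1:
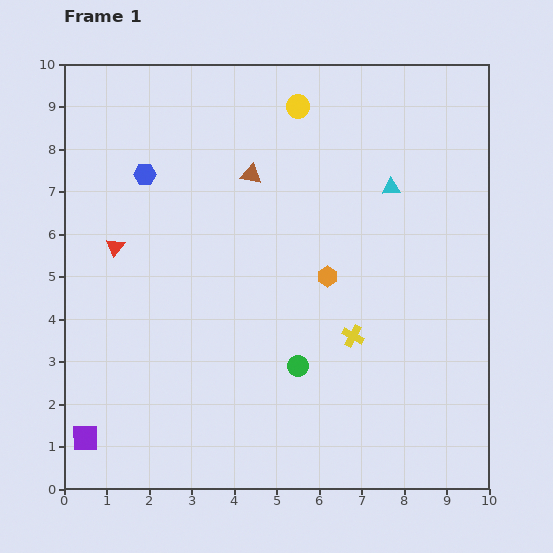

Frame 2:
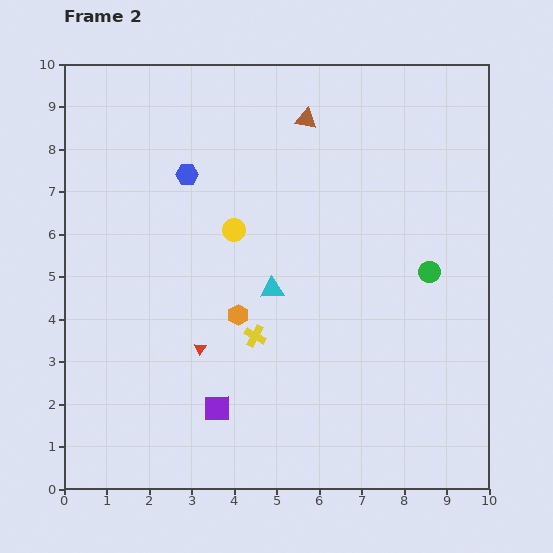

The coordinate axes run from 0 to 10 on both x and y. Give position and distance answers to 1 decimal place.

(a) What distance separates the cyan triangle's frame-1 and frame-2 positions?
3.7

The cyan triangle moved from (7.7, 7.1) to (4.9, 4.7), a distance of √(2.8² + 2.4²) ≈ 3.7.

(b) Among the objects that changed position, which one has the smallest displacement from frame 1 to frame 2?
the blue hexagon

(moved 1.0)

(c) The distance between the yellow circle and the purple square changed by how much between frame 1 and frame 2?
-5.1

Distance in frame 1: 9.3. Distance in frame 2: 4.2.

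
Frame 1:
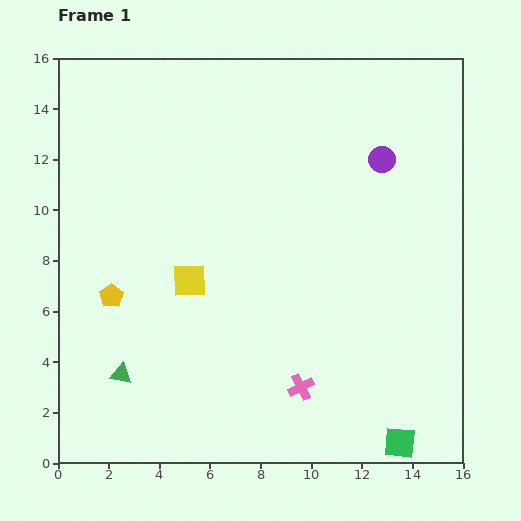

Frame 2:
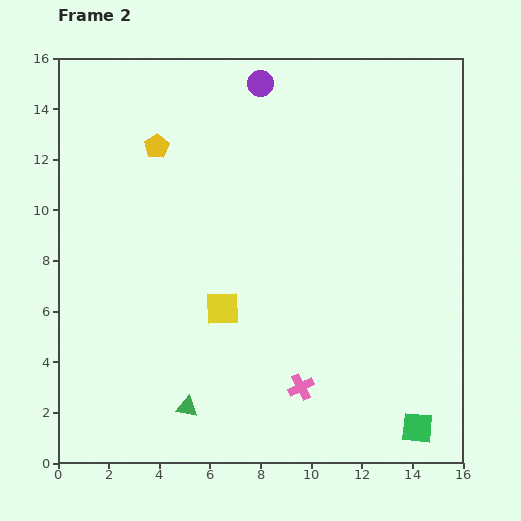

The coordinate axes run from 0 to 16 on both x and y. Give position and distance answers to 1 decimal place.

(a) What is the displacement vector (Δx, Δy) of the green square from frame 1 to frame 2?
(0.7, 0.6)

The green square was at (13.5, 0.8) in frame 1 and (14.2, 1.4) in frame 2.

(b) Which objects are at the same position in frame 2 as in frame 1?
the pink cross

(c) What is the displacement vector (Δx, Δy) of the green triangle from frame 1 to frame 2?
(2.6, -1.3)

The green triangle was at (2.5, 3.5) in frame 1 and (5.1, 2.2) in frame 2.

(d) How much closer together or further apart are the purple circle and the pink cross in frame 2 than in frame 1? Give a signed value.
+2.5

Distance in frame 1: 9.6. Distance in frame 2: 12.1.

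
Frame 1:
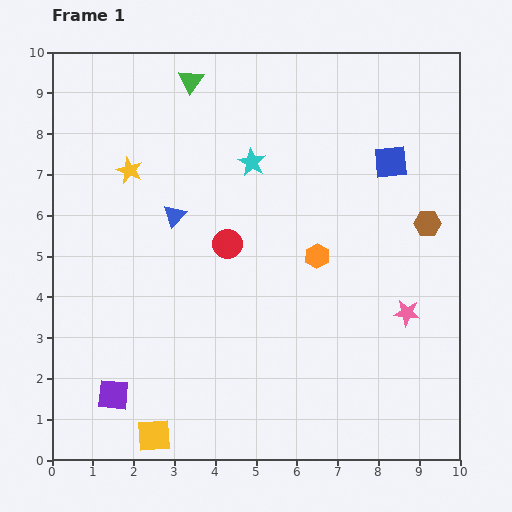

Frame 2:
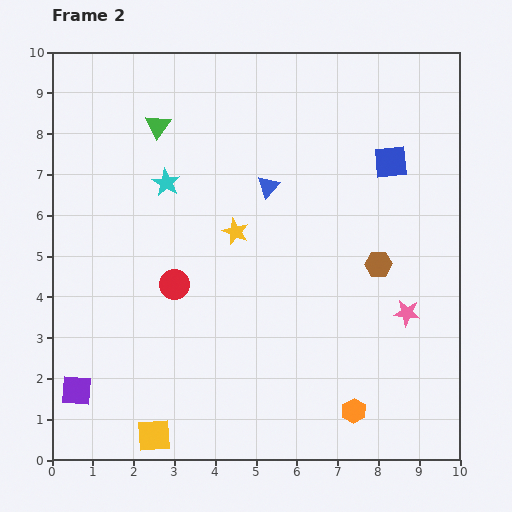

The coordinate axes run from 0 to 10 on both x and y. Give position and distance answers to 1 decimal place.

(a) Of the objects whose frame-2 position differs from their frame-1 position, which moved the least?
the purple square

(moved 0.9)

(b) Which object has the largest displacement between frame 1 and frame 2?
the orange hexagon

(moved 3.9; next 3.0)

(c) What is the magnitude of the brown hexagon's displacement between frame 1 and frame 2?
1.6

The brown hexagon moved from (9.2, 5.8) to (8.0, 4.8), a distance of √(1.2² + 1.0²) ≈ 1.6.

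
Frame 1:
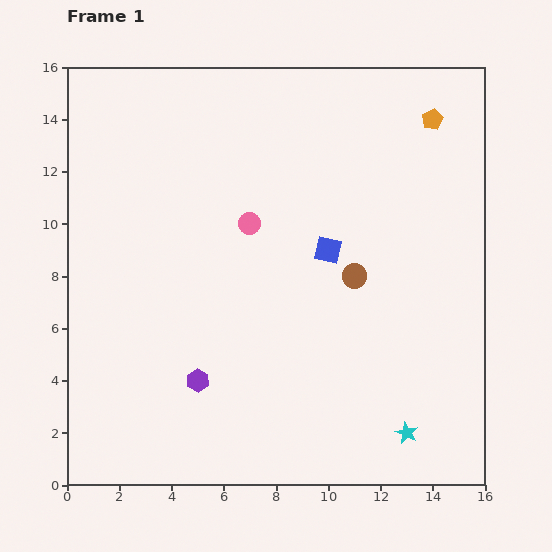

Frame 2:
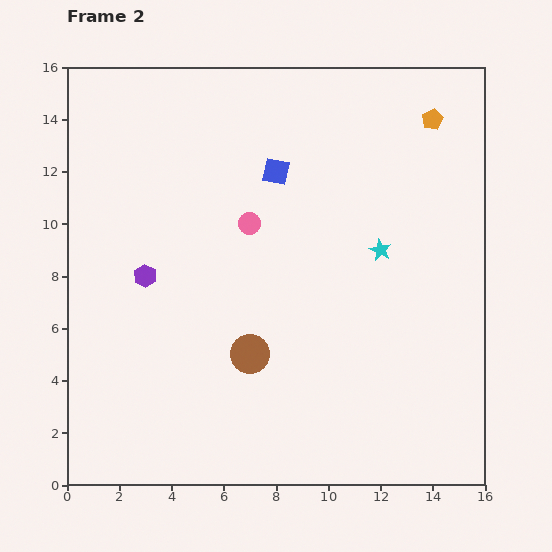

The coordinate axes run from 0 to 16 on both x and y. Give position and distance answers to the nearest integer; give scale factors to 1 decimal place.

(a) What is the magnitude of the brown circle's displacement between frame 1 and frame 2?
5

The brown circle moved from (11, 8) to (7, 5), a distance of √(4² + 3²) ≈ 5.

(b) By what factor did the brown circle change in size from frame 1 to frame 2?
1.6×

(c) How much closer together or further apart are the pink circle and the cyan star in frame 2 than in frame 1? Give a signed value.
-5

Distance in frame 1: 10. Distance in frame 2: 5.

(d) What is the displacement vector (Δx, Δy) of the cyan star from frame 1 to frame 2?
(-1, 7)

The cyan star was at (13, 2) in frame 1 and (12, 9) in frame 2.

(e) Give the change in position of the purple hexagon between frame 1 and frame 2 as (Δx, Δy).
(-2, 4)

The purple hexagon was at (5, 4) in frame 1 and (3, 8) in frame 2.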